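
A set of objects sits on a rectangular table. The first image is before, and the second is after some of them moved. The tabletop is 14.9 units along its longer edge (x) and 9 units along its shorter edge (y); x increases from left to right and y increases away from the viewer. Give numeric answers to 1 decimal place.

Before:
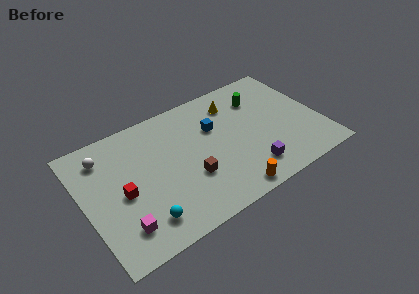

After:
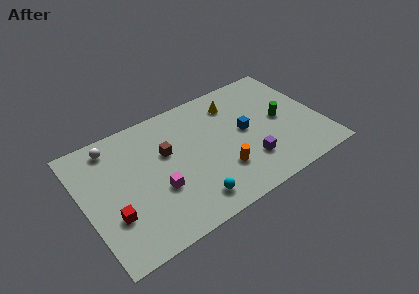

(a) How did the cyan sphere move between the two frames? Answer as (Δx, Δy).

(3.0, -0.2)

The cyan sphere was at about (3.2, 1.7) and moved to about (6.2, 1.5).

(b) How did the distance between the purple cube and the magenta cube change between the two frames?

-2.4

They were about 8.1 units apart before and 5.7 after — 2.4 units closer together.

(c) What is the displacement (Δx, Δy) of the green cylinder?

(1.0, -2.2)

The green cylinder was at about (11.5, 6.7) and moved to about (12.5, 4.5).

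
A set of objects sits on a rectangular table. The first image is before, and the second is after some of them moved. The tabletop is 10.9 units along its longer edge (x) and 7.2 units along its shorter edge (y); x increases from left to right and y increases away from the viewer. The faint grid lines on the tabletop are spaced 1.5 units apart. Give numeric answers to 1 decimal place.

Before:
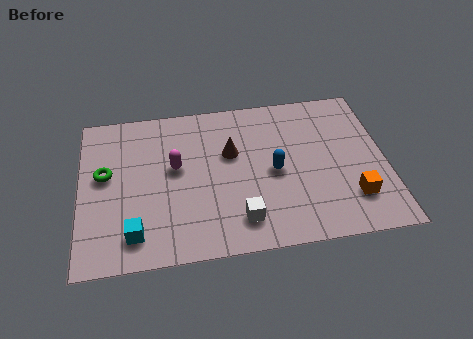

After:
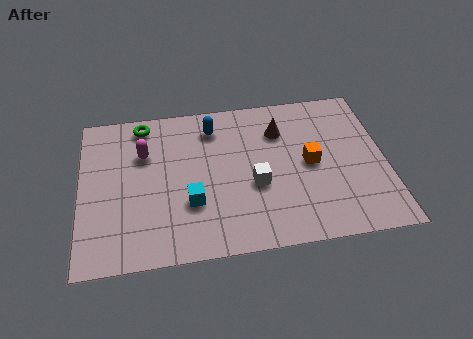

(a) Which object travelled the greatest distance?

the blue capsule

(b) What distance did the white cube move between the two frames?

1.6

The white cube moved from about (5.6, 1.4) to (6.2, 2.9), a distance of √(0.6² + 1.5²) ≈ 1.6.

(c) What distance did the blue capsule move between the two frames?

3.2

The blue capsule was near (6.9, 3.4) before and (4.8, 5.8) after, so it travelled √(2.1² + 2.4²) ≈ 3.2 units.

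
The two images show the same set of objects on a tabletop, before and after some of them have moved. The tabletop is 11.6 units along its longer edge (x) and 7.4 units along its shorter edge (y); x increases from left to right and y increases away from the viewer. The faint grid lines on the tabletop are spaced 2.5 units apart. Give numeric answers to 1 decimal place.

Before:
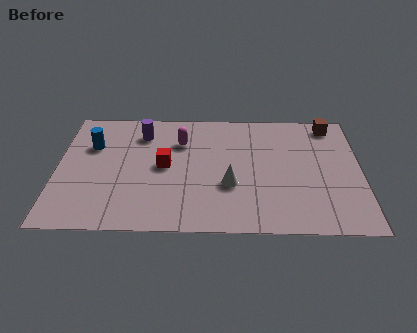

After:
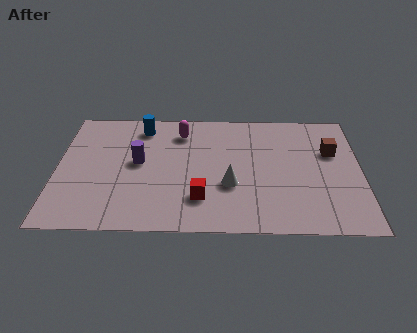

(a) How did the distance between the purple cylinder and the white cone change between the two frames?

-0.9

Before: roughly 4.6 units apart; after: 3.7. That's 0.9 units closer together.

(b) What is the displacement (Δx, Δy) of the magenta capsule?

(0.0, 0.6)

The magenta capsule was at about (4.7, 5.3) and moved to about (4.7, 5.9).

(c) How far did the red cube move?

2.4

From (4.1, 3.8) to (5.5, 1.9), the red cube covered √(1.4² + 1.9²) ≈ 2.4 units.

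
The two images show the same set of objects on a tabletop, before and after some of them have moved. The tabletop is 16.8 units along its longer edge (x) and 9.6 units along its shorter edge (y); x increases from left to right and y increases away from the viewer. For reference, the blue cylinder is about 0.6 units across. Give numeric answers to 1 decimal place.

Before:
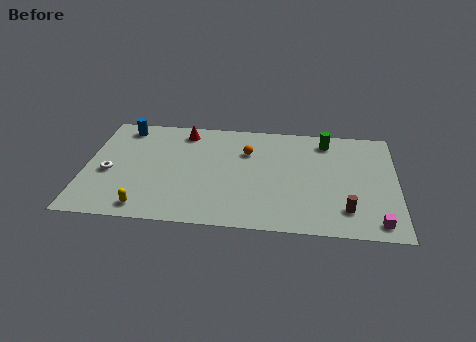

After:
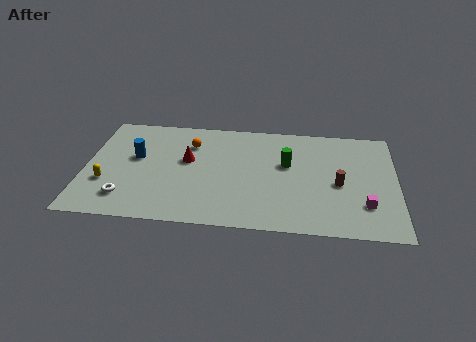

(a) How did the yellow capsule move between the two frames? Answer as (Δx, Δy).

(-2.2, 2.0)

The yellow capsule started near (3.4, 1.2) and ended near (1.2, 3.2).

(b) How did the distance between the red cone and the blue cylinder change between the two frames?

-0.5

The distance was about 3.3 in the first image and 2.8 in the second, so they moved 0.5 units closer together.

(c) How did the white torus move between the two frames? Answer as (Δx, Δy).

(1.0, -2.1)

From the two frames, the white torus sits at roughly (1.3, 4.1) before and (2.3, 2.0) after.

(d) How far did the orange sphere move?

3.1

The orange sphere was near (8.7, 6.7) before and (5.6, 7.1) after, so it travelled √(3.1² + 0.4²) ≈ 3.1 units.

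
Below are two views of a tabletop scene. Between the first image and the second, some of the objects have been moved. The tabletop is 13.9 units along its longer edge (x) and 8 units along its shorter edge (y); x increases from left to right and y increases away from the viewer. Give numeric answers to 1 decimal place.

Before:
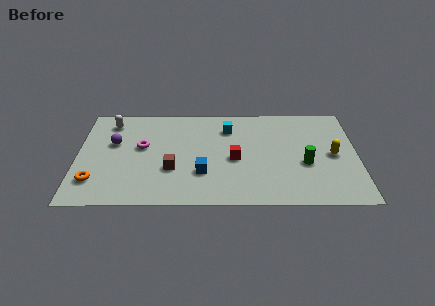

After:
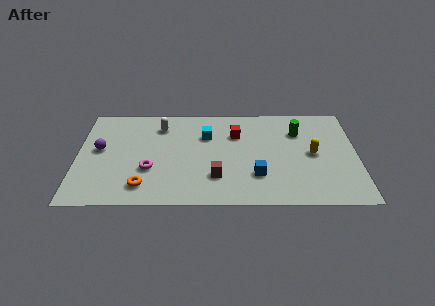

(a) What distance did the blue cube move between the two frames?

2.7

The blue cube moved from about (6.2, 2.5) to (8.9, 2.3), a distance of √(2.7² + 0.2²) ≈ 2.7.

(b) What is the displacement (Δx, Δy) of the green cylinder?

(-0.3, 2.6)

The green cylinder started near (11.3, 3.2) and ended near (11.0, 5.8).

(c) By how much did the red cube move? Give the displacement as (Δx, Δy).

(0.1, 2.0)

The red cube started near (7.8, 3.6) and ended near (7.9, 5.6).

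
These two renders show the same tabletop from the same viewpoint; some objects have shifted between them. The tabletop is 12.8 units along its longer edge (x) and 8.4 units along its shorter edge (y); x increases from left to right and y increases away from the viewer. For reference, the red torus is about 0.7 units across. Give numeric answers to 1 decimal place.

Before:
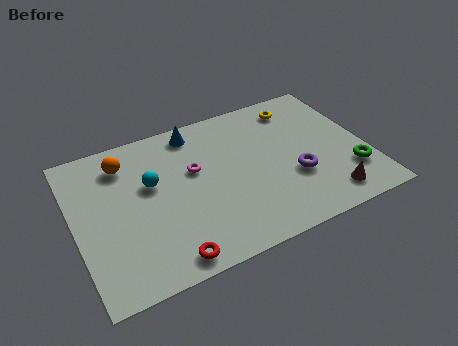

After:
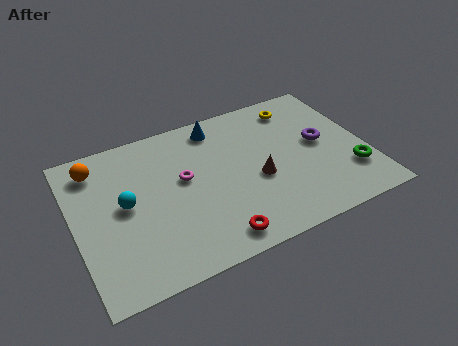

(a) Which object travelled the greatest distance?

the brown cone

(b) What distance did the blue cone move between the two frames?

1.0

From (5.6, 7.3) to (6.6, 7.2), the blue cone covered √(1.0² + 0.1²) ≈ 1.0 units.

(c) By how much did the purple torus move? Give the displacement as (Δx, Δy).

(1.4, 1.5)

The purple torus started near (9.5, 3.0) and ended near (10.9, 4.5).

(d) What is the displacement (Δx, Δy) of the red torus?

(2.1, 0.2)

The red torus started near (3.6, 0.9) and ended near (5.7, 1.1).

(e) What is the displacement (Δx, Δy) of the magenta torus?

(-0.5, -0.3)

From the two frames, the magenta torus sits at roughly (5.3, 5.1) before and (4.8, 4.8) after.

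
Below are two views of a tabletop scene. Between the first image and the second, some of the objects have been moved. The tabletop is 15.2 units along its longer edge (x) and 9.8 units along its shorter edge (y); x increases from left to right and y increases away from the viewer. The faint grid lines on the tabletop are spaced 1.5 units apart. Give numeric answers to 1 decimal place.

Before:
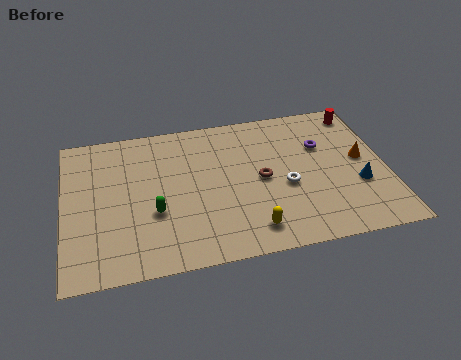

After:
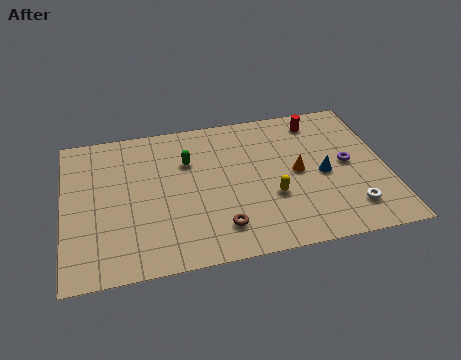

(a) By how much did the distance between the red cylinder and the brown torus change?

+1.8

The distance was about 6.2 in the first image and 8.0 in the second, so they moved 1.8 units further apart.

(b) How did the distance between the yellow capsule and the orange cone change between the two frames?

-4.7

Before: roughly 6.6 units apart; after: 1.9. That's 4.7 units closer together.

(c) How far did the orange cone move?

3.1

The orange cone was near (14.1, 5.2) before and (11.0, 4.9) after, so it travelled √(3.1² + 0.3²) ≈ 3.1 units.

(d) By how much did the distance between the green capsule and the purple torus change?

-0.9

They were about 8.6 units apart before and 7.7 after — 0.9 units closer together.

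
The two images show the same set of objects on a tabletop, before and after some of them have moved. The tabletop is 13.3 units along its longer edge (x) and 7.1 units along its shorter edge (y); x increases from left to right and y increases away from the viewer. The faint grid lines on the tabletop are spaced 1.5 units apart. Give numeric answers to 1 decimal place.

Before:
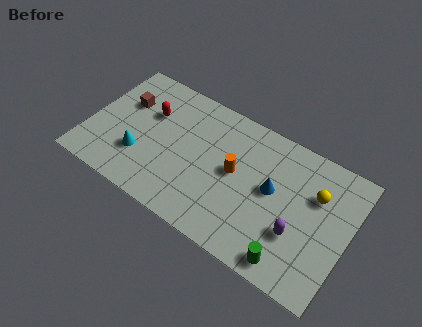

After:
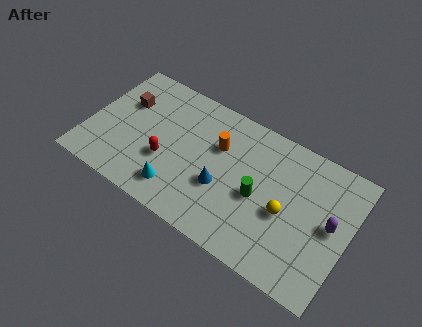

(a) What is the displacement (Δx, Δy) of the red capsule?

(1.2, -2.1)

From the two frames, the red capsule sits at roughly (2.9, 4.7) before and (4.1, 2.6) after.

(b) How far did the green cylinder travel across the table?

3.0

The green cylinder moved from about (10.8, 0.9) to (8.8, 3.2), a distance of √(2.0² + 2.3²) ≈ 3.0.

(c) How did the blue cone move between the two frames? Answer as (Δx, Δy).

(-2.4, -1.2)

The blue cone started near (9.4, 3.9) and ended near (7.0, 2.7).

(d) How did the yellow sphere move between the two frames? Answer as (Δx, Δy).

(-1.3, -1.7)

The yellow sphere started near (11.5, 4.8) and ended near (10.2, 3.1).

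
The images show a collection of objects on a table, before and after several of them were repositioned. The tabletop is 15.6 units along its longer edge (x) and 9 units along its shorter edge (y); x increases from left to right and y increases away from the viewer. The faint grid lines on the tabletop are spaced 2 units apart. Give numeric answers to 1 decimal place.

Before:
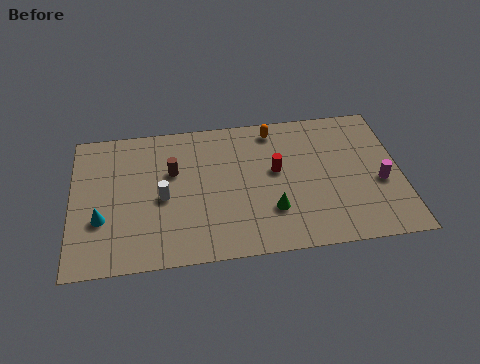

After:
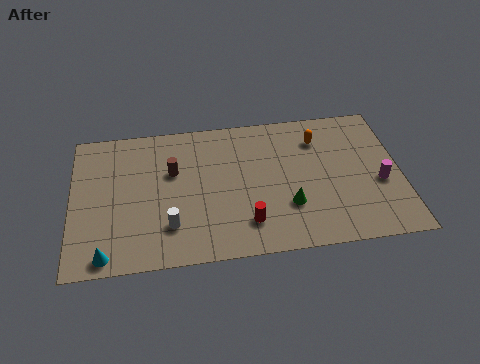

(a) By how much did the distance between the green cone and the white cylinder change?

+0.3

Before: roughly 5.3 units apart; after: 5.6. That's 0.3 units further apart.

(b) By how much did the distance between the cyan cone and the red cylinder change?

-1.8

The distance was about 8.5 in the first image and 6.7 in the second, so they moved 1.8 units closer together.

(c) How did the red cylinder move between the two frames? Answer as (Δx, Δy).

(-1.5, -3.1)

The red cylinder started near (9.7, 5.1) and ended near (8.2, 2.0).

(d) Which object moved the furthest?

the red cylinder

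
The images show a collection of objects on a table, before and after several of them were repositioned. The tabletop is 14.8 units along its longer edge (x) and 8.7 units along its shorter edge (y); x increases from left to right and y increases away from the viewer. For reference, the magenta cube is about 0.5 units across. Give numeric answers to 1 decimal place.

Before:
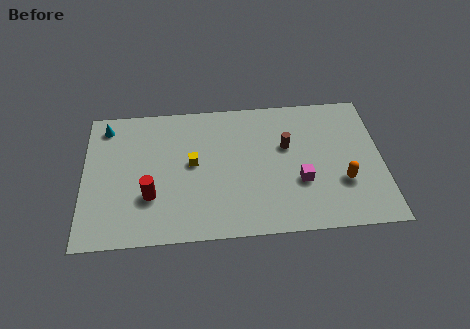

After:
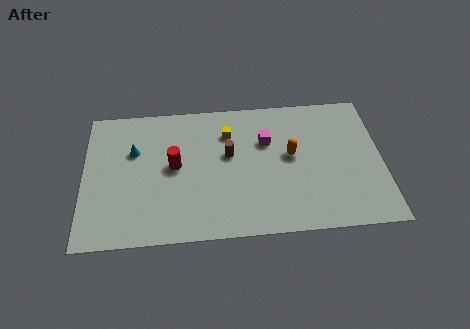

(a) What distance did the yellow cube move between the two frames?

2.5

The yellow cube moved from about (5.4, 4.7) to (7.2, 6.5), a distance of √(1.8² + 1.8²) ≈ 2.5.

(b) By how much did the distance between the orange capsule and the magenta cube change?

-0.5

They were about 2.1 units apart before and 1.6 after — 0.5 units closer together.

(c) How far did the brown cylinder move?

2.9

From (10.1, 5.4) to (7.2, 5.1), the brown cylinder covered √(2.9² + 0.3²) ≈ 2.9 units.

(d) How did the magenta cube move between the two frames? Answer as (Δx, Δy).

(-1.6, 2.7)

The magenta cube was at about (10.7, 3.1) and moved to about (9.1, 5.8).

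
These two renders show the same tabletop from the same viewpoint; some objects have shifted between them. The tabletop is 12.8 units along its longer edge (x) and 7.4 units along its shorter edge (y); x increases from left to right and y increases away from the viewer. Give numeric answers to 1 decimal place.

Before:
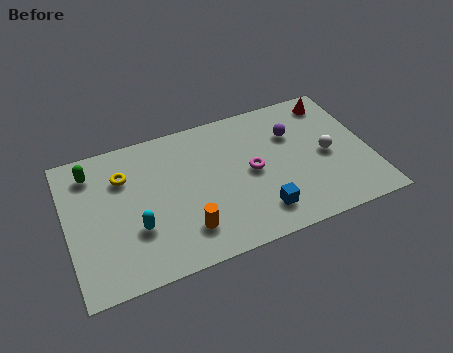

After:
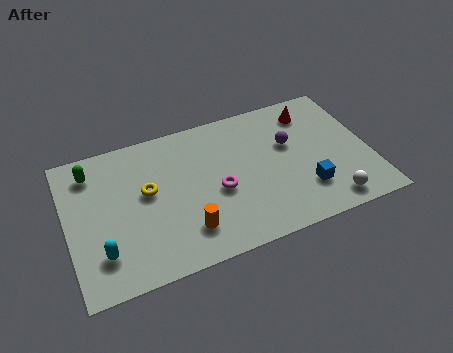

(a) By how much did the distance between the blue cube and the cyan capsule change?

+3.4

The distance was about 5.2 in the first image and 8.6 in the second, so they moved 3.4 units further apart.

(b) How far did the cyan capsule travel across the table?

1.7

The cyan capsule was near (2.8, 2.5) before and (1.3, 1.8) after, so it travelled √(1.5² + 0.7²) ≈ 1.7 units.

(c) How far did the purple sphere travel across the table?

0.5

The purple sphere was near (9.7, 5.1) before and (9.5, 4.6) after, so it travelled √(0.2² + 0.5²) ≈ 0.5 units.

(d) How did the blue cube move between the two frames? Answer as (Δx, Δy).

(2.0, 0.5)

From the two frames, the blue cube sits at roughly (7.9, 1.5) before and (9.9, 2.0) after.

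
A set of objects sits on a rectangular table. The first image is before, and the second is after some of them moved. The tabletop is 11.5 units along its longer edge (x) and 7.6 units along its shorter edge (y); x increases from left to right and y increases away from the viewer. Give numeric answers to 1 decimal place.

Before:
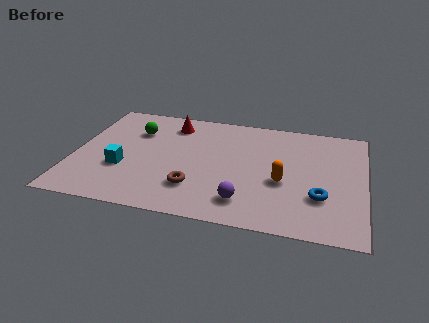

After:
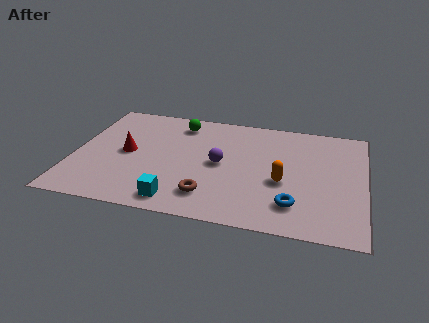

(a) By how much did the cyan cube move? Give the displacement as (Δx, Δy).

(2.3, -1.7)

The cyan cube started near (2.0, 2.7) and ended near (4.3, 1.0).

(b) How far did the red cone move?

2.9

The red cone moved from about (3.7, 6.2) to (2.1, 3.8), a distance of √(1.6² + 2.4²) ≈ 2.9.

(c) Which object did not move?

the orange capsule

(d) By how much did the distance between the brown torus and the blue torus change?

-1.6

Before: roughly 4.9 units apart; after: 3.3. That's 1.6 units closer together.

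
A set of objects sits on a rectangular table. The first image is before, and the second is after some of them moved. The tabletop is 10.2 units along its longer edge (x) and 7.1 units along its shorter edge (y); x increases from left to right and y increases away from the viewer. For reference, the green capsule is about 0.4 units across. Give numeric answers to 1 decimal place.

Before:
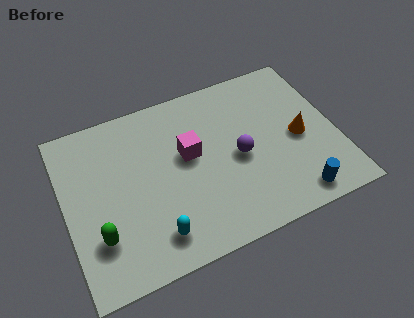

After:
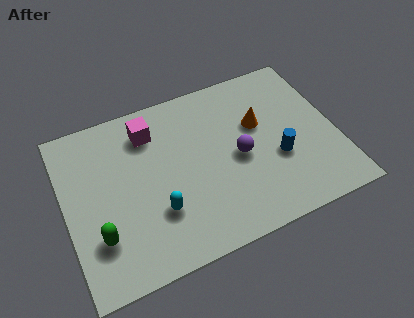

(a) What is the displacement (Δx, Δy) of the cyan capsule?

(0.2, 0.9)

From the two frames, the cyan capsule sits at roughly (3.1, 1.3) before and (3.3, 2.2) after.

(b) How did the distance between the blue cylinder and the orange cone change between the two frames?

-0.7

They were about 2.5 units apart before and 1.8 after — 0.7 units closer together.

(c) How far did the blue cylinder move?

1.8

The blue cylinder was near (8.3, 0.9) before and (7.9, 2.7) after, so it travelled √(0.4² + 1.8²) ≈ 1.8 units.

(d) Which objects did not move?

the green capsule and the purple sphere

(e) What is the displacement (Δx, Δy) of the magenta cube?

(-1.3, 1.5)

From the two frames, the magenta cube sits at roughly (4.7, 4.1) before and (3.4, 5.6) after.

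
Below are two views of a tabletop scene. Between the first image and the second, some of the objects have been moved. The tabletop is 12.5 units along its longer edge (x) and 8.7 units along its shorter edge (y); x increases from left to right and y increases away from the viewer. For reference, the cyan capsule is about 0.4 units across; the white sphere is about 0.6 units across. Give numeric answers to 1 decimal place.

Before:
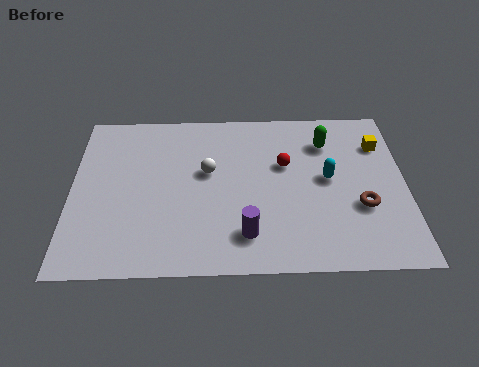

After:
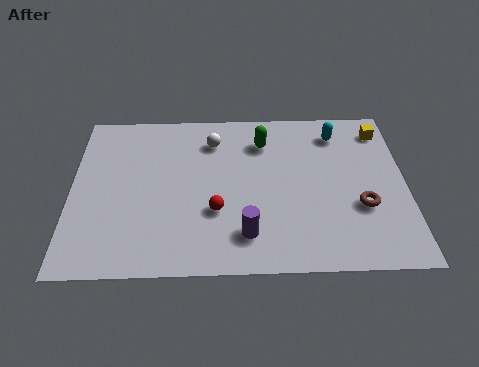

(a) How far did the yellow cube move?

0.8

The yellow cube moved from about (11.6, 6.4) to (11.7, 7.2), a distance of √(0.1² + 0.8²) ≈ 0.8.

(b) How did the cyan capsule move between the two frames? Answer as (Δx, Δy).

(0.4, 2.5)

From the two frames, the cyan capsule sits at roughly (9.6, 4.6) before and (10.0, 7.1) after.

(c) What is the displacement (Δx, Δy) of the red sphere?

(-2.6, -2.4)

The red sphere started near (8.0, 5.4) and ended near (5.4, 3.0).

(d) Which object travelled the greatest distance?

the red sphere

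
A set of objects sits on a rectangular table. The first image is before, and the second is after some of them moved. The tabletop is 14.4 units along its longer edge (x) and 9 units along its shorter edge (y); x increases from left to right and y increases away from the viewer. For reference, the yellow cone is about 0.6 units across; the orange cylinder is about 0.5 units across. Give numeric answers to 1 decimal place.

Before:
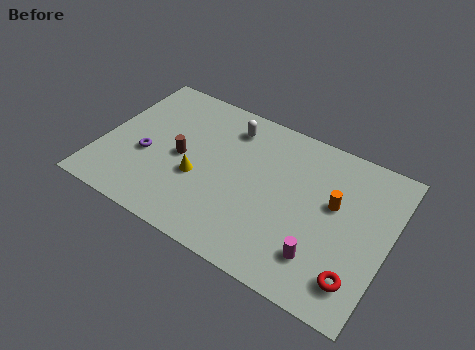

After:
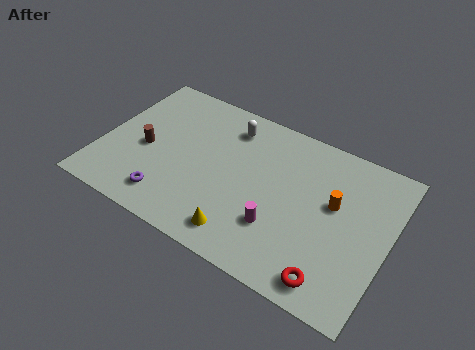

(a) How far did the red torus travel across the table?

1.3

The red torus moved from about (13.2, 1.8) to (12.1, 1.2), a distance of √(1.1² + 0.6²) ≈ 1.3.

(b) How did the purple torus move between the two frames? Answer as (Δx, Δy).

(1.5, -2.0)

From the two frames, the purple torus sits at roughly (2.3, 3.6) before and (3.8, 1.6) after.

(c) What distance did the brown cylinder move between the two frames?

1.8

From (4.0, 4.3) to (2.2, 4.0), the brown cylinder covered √(1.8² + 0.3²) ≈ 1.8 units.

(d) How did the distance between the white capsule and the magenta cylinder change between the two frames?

-1.9

The distance was about 7.5 in the first image and 5.6 in the second, so they moved 1.9 units closer together.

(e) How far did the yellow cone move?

3.3

From (5.0, 3.5) to (7.6, 1.4), the yellow cone covered √(2.6² + 2.1²) ≈ 3.3 units.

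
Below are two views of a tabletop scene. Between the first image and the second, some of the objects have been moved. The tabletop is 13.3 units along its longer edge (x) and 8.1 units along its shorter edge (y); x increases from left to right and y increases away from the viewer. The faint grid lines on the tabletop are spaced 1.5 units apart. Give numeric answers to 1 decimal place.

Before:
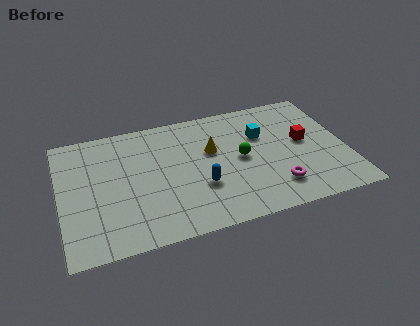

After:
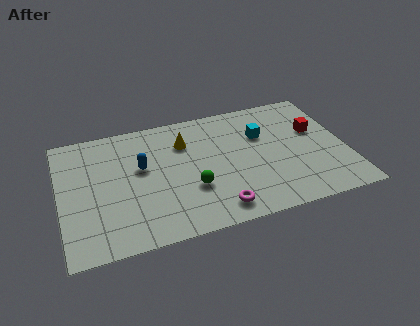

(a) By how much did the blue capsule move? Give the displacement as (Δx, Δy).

(-2.6, 2.0)

The blue capsule was at about (6.4, 2.8) and moved to about (3.8, 4.8).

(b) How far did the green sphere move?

2.7

The green sphere moved from about (8.4, 4.1) to (6.0, 2.8), a distance of √(2.4² + 1.3²) ≈ 2.7.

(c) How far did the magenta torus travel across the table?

2.9

The magenta torus moved from about (9.8, 1.8) to (7.0, 1.2), a distance of √(2.8² + 0.6²) ≈ 2.9.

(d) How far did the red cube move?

0.8

The red cube was near (11.4, 4.4) before and (12.0, 5.0) after, so it travelled √(0.6² + 0.6²) ≈ 0.8 units.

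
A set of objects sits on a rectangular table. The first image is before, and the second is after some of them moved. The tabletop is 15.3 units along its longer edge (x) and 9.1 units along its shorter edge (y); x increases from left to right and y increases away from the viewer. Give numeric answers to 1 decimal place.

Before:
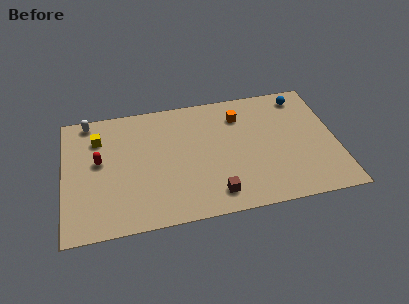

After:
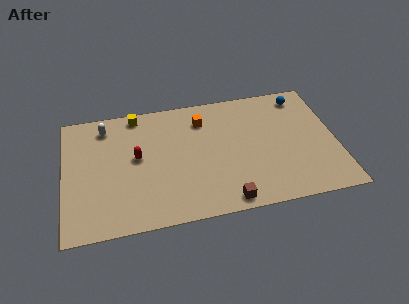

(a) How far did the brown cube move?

0.8

The brown cube was near (8.3, 1.5) before and (8.9, 0.9) after, so it travelled √(0.6² + 0.6²) ≈ 0.8 units.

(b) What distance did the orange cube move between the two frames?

2.1

The orange cube moved from about (10.0, 7.0) to (7.9, 7.1), a distance of √(2.1² + 0.1²) ≈ 2.1.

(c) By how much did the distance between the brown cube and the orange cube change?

+0.5

The distance was about 5.8 in the first image and 6.3 in the second, so they moved 0.5 units further apart.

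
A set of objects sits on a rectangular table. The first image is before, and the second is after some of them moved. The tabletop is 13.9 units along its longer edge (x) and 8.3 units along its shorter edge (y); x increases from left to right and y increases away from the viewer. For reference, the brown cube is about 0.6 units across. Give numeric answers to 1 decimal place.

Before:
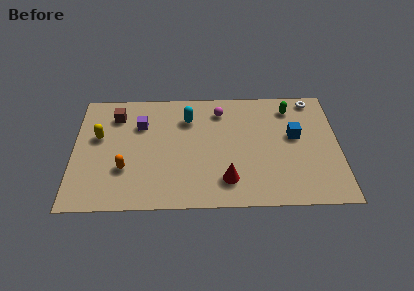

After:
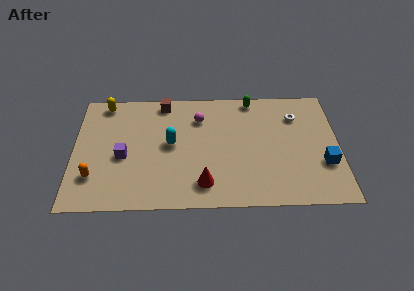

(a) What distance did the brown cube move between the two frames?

2.7

The brown cube was near (2.2, 6.5) before and (4.7, 7.4) after, so it travelled √(2.5² + 0.9²) ≈ 2.7 units.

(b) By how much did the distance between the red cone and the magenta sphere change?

-0.3

Before: roughly 4.9 units apart; after: 4.6. That's 0.3 units closer together.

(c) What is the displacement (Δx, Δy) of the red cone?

(-1.2, -0.2)

The red cone started near (8.0, 1.8) and ended near (6.8, 1.6).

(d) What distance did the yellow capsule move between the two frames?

2.4

The yellow capsule was near (1.3, 5.0) before and (1.6, 7.4) after, so it travelled √(0.3² + 2.4²) ≈ 2.4 units.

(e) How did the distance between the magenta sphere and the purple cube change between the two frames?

+0.5

The distance was about 4.3 in the first image and 4.8 in the second, so they moved 0.5 units further apart.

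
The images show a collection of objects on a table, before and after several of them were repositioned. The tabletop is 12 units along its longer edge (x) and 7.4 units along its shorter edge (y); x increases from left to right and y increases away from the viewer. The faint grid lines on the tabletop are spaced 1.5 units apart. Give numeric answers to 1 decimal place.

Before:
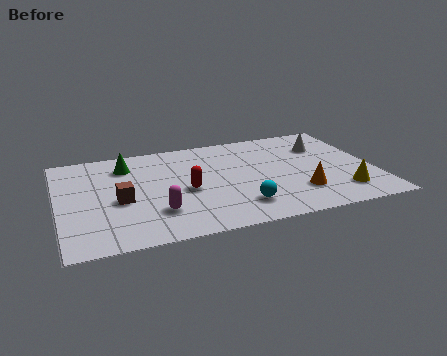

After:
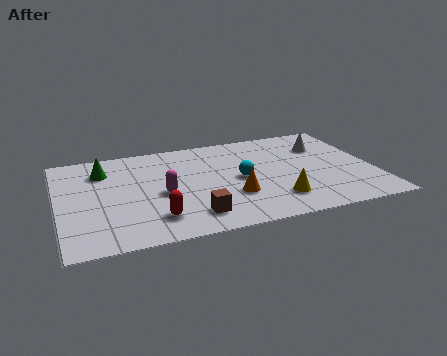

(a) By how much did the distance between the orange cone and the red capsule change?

-1.3

They were about 4.4 units apart before and 3.1 after — 1.3 units closer together.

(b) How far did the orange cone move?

2.5

The orange cone moved from about (9.0, 2.0) to (6.5, 2.4), a distance of √(2.5² + 0.4²) ≈ 2.5.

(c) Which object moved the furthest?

the brown cube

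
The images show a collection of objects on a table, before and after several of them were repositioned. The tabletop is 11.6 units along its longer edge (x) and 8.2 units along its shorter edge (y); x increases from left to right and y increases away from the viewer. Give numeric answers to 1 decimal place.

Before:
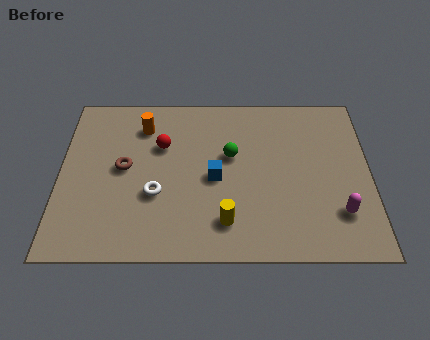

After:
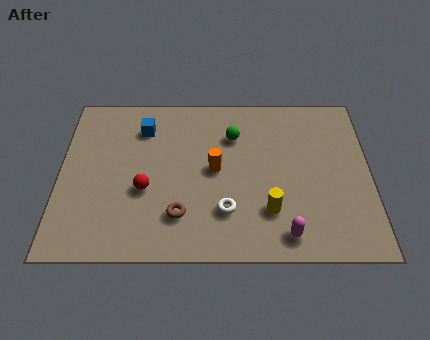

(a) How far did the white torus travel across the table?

2.7

The white torus moved from about (3.6, 3.0) to (6.2, 2.2), a distance of √(2.6² + 0.8²) ≈ 2.7.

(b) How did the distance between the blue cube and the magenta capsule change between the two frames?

+2.5

Before: roughly 4.9 units apart; after: 7.4. That's 2.5 units further apart.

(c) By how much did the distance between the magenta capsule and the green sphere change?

+0.3

They were about 4.9 units apart before and 5.2 after — 0.3 units further apart.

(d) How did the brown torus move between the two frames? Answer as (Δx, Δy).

(2.1, -2.3)

From the two frames, the brown torus sits at roughly (2.4, 4.3) before and (4.5, 2.0) after.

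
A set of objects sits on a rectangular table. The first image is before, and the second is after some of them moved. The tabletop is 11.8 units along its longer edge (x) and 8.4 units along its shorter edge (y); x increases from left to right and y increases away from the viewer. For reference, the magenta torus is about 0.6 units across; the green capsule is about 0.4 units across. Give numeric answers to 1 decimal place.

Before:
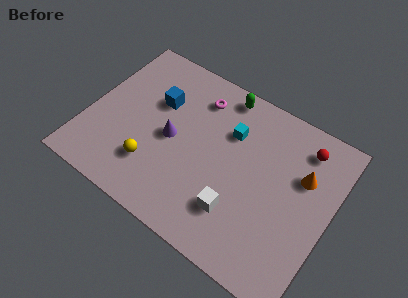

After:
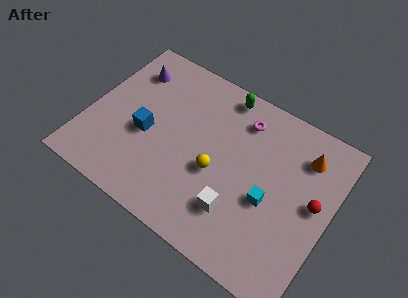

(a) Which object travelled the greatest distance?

the purple cone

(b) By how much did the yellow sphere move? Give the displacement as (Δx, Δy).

(2.9, 1.3)

The yellow sphere started near (3.5, 2.2) and ended near (6.4, 3.5).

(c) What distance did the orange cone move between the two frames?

1.0

The orange cone moved from about (10.3, 5.5) to (10.2, 6.5), a distance of √(0.1² + 1.0²) ≈ 1.0.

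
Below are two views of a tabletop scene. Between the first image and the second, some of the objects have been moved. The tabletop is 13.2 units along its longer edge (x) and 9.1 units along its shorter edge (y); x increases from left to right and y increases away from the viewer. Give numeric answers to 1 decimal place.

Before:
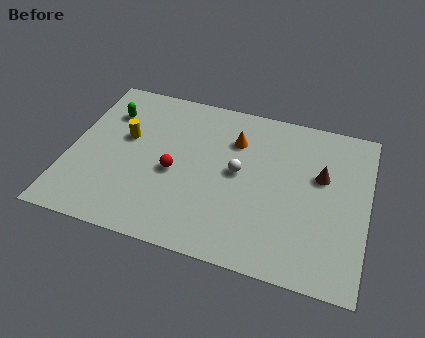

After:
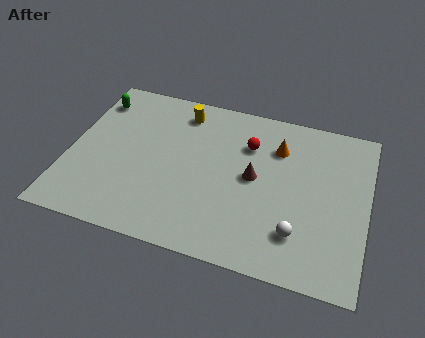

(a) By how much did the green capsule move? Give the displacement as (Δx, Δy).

(-0.7, 0.6)

The green capsule was at about (1.5, 6.7) and moved to about (0.8, 7.3).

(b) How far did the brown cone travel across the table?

3.0

The brown cone moved from about (11.1, 5.6) to (8.2, 4.7), a distance of √(2.9² + 0.9²) ≈ 3.0.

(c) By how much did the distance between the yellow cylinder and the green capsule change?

+2.3

The distance was about 1.6 in the first image and 3.9 in the second, so they moved 2.3 units further apart.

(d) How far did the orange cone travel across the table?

1.9

The orange cone moved from about (7.2, 6.6) to (9.1, 6.7), a distance of √(1.9² + 0.1²) ≈ 1.9.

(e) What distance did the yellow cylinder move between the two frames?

3.2

The yellow cylinder was near (2.4, 5.4) before and (4.7, 7.6) after, so it travelled √(2.3² + 2.2²) ≈ 3.2 units.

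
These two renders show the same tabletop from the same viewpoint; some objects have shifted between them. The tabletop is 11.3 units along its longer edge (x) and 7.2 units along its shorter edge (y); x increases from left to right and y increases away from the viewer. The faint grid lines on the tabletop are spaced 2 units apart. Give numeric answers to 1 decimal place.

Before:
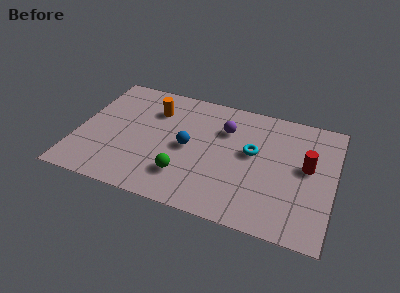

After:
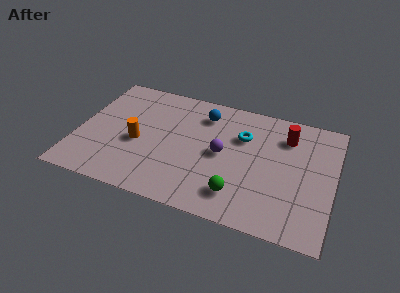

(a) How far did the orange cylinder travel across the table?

2.3

The orange cylinder was near (3.2, 5.3) before and (2.7, 3.1) after, so it travelled √(0.5² + 2.2²) ≈ 2.3 units.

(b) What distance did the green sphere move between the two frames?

2.4

The green sphere was near (4.9, 1.8) before and (7.3, 1.5) after, so it travelled √(2.4² + 0.3²) ≈ 2.4 units.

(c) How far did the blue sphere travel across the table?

2.3

From (4.9, 3.5) to (5.4, 5.7), the blue sphere covered √(0.5² + 2.2²) ≈ 2.3 units.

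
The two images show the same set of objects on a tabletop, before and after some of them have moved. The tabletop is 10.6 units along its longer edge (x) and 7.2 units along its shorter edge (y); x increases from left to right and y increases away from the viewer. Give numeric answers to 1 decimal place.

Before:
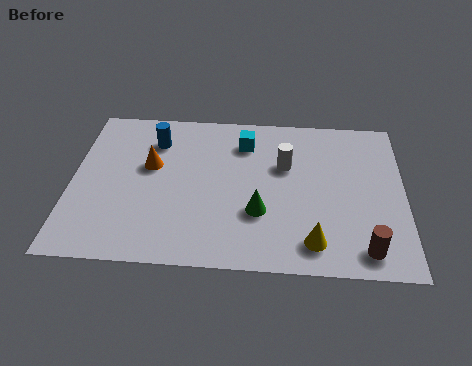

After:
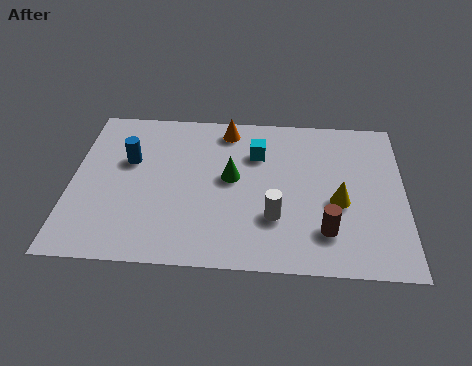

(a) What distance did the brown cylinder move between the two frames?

1.4

The brown cylinder was near (9.3, 1.0) before and (8.1, 1.7) after, so it travelled √(1.2² + 0.7²) ≈ 1.4 units.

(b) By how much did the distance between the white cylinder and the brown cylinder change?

-2.7

Before: roughly 4.4 units apart; after: 1.7. That's 2.7 units closer together.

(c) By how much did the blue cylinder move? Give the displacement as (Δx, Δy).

(-0.8, -1.0)

From the two frames, the blue cylinder sits at roughly (2.6, 5.5) before and (1.8, 4.5) after.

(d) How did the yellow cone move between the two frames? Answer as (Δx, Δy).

(0.8, 1.8)

From the two frames, the yellow cone sits at roughly (7.7, 1.2) before and (8.5, 3.0) after.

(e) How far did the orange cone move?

3.1

The orange cone moved from about (2.5, 4.3) to (4.9, 6.2), a distance of √(2.4² + 1.9²) ≈ 3.1.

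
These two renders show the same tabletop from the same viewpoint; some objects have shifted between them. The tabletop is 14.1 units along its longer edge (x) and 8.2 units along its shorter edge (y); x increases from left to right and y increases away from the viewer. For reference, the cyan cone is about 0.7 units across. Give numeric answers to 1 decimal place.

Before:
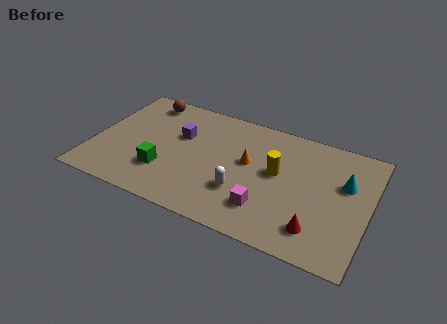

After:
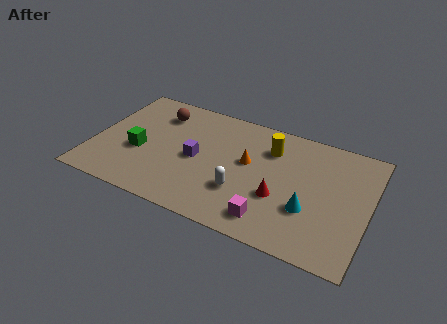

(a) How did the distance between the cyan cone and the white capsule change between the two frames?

-2.2

The distance was about 5.6 in the first image and 3.4 in the second, so they moved 2.2 units closer together.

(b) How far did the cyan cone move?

2.9

The cyan cone was near (12.8, 5.2) before and (11.2, 2.8) after, so it travelled √(1.6² + 2.4²) ≈ 2.9 units.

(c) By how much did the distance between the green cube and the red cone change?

-0.6

Before: roughly 7.9 units apart; after: 7.3. That's 0.6 units closer together.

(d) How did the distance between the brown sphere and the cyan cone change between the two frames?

-1.8

They were about 10.8 units apart before and 9.0 after — 1.8 units closer together.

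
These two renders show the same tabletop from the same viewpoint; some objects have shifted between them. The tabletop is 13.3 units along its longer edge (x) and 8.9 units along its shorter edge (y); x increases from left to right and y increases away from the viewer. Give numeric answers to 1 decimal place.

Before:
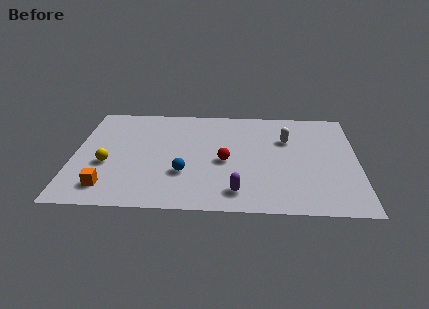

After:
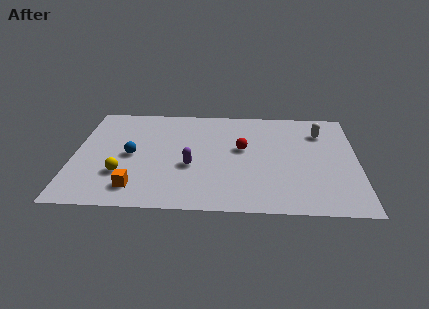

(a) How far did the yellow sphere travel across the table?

1.1

From (1.6, 3.5) to (2.3, 2.7), the yellow sphere covered √(0.7² + 0.8²) ≈ 1.1 units.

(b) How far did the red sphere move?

1.4

The red sphere was near (7.1, 4.0) before and (7.9, 5.1) after, so it travelled √(0.8² + 1.1²) ≈ 1.4 units.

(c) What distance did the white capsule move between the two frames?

1.7

From (10.0, 6.0) to (11.6, 6.7), the white capsule covered √(1.6² + 0.7²) ≈ 1.7 units.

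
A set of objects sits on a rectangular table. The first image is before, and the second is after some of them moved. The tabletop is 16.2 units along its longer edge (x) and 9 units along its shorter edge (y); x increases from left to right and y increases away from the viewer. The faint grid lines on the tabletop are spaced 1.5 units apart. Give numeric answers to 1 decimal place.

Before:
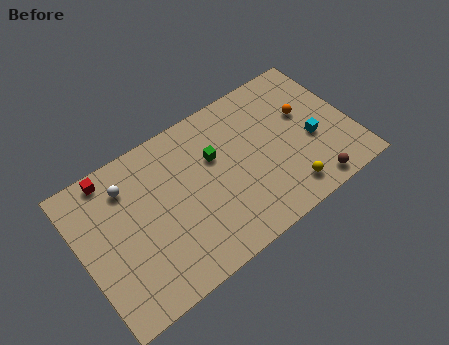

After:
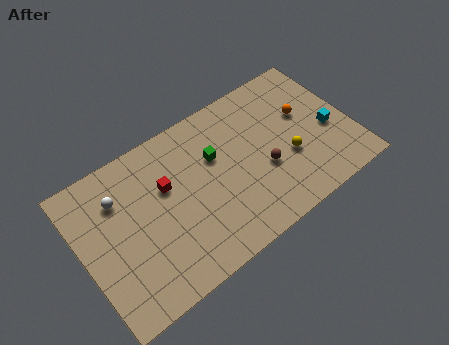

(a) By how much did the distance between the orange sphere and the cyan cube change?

+0.3

The distance was about 1.8 in the first image and 2.1 in the second, so they moved 0.3 units further apart.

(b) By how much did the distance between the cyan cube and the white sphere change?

+1.5

The distance was about 11.2 in the first image and 12.7 in the second, so they moved 1.5 units further apart.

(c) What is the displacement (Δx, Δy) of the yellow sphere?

(0.5, 1.9)

The yellow sphere was at about (11.8, 1.5) and moved to about (12.3, 3.4).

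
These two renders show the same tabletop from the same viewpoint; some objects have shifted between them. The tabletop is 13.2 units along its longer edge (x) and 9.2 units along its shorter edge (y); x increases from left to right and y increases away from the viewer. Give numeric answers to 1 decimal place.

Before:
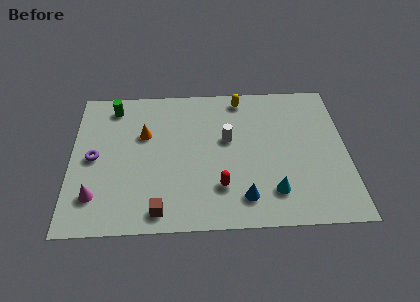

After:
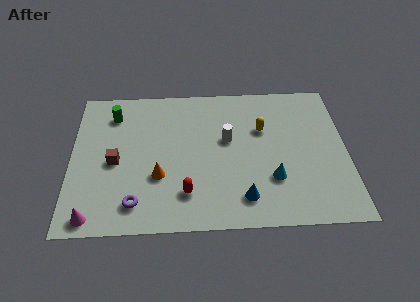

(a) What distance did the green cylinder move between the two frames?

0.5

The green cylinder moved from about (2.0, 7.8) to (2.0, 7.3), a distance of √(0.0² + 0.5²) ≈ 0.5.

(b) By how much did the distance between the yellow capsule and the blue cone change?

-2.0

They were about 6.4 units apart before and 4.4 after — 2.0 units closer together.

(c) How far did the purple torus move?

3.5

The purple torus moved from about (1.1, 4.5) to (3.1, 1.6), a distance of √(2.0² + 2.9²) ≈ 3.5.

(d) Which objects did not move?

the blue cone and the white cylinder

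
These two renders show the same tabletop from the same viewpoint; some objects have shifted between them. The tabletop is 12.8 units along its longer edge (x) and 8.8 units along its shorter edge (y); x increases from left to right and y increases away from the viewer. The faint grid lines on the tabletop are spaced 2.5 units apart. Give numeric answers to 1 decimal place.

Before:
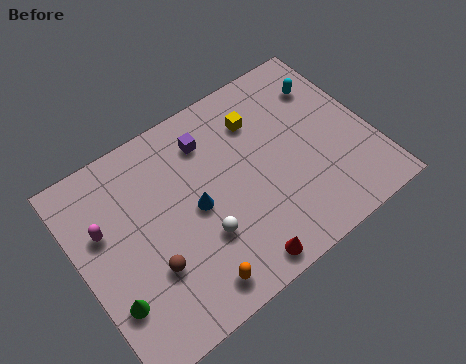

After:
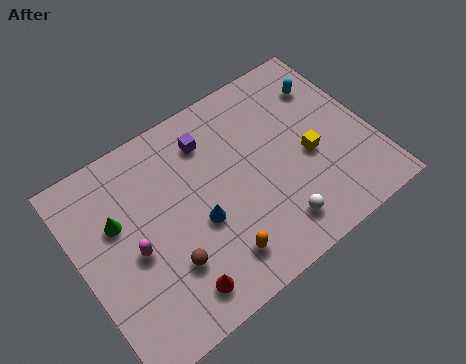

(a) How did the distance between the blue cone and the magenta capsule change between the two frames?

-1.2

The distance was about 4.0 in the first image and 2.8 in the second, so they moved 1.2 units closer together.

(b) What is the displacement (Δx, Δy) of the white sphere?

(3.0, -1.3)

The white sphere started near (5.0, 2.9) and ended near (8.0, 1.6).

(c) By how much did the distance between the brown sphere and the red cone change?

-2.8

The distance was about 4.0 in the first image and 1.2 in the second, so they moved 2.8 units closer together.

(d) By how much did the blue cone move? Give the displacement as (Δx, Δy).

(0.0, -0.7)

From the two frames, the blue cone sits at roughly (5.0, 4.3) before and (5.0, 3.6) after.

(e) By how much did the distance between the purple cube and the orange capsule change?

-0.8

The distance was about 6.0 in the first image and 5.2 in the second, so they moved 0.8 units closer together.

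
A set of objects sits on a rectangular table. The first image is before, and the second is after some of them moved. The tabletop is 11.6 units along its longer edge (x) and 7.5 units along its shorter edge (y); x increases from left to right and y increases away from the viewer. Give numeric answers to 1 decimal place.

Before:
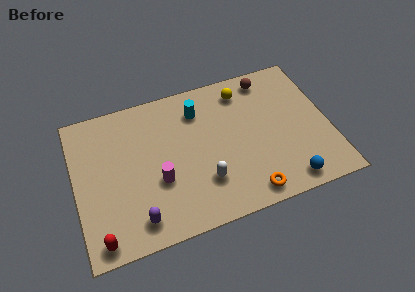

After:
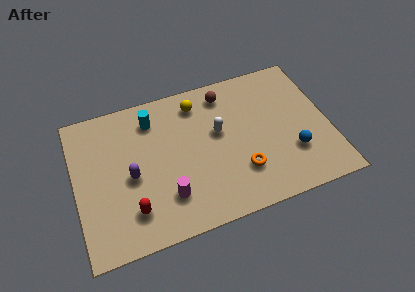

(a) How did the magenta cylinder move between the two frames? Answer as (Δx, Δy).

(0.3, -0.9)

The magenta cylinder was at about (3.7, 2.8) and moved to about (4.0, 1.9).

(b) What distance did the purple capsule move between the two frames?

2.2

The purple capsule moved from about (2.6, 1.2) to (2.5, 3.4), a distance of √(0.1² + 2.2²) ≈ 2.2.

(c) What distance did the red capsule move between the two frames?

1.7

The red capsule was near (0.9, 0.8) before and (2.4, 1.7) after, so it travelled √(1.5² + 0.9²) ≈ 1.7 units.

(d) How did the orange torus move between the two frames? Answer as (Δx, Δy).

(-0.2, 1.2)

From the two frames, the orange torus sits at roughly (7.6, 0.9) before and (7.4, 2.1) after.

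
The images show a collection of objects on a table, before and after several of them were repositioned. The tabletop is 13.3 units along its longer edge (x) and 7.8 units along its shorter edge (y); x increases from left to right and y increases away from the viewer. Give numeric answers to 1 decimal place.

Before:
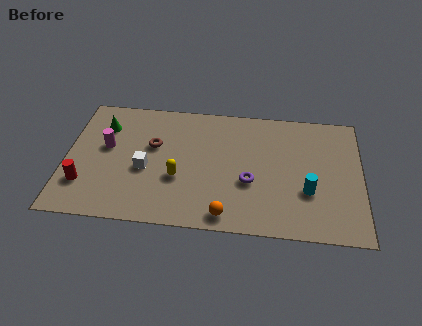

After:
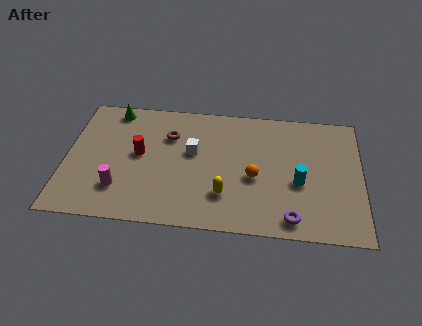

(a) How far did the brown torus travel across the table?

1.0

From (3.9, 4.8) to (4.6, 5.5), the brown torus covered √(0.7² + 0.7²) ≈ 1.0 units.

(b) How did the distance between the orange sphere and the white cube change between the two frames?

-1.3

Before: roughly 4.4 units apart; after: 3.1. That's 1.3 units closer together.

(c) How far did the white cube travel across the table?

2.5

From (3.6, 3.3) to (5.7, 4.6), the white cube covered √(2.1² + 1.3²) ≈ 2.5 units.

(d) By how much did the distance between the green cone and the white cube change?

+1.2

Before: roughly 3.2 units apart; after: 4.4. That's 1.2 units further apart.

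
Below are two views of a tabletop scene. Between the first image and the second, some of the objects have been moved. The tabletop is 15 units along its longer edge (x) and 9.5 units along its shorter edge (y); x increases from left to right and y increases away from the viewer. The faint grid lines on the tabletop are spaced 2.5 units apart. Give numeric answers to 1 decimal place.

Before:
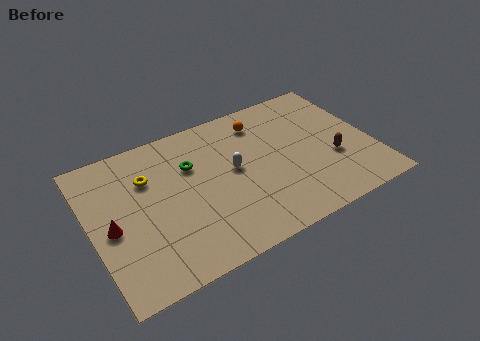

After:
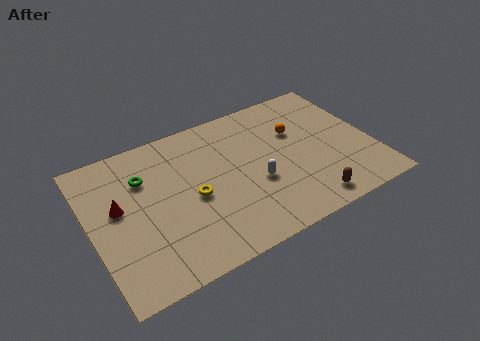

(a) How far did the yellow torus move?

3.1

The yellow torus was near (3.2, 6.6) before and (5.3, 4.3) after, so it travelled √(2.1² + 2.3²) ≈ 3.1 units.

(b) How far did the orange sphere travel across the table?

2.3

The orange sphere moved from about (9.5, 7.7) to (11.2, 6.2), a distance of √(1.7² + 1.5²) ≈ 2.3.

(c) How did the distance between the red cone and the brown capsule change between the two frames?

-1.4

They were about 11.8 units apart before and 10.4 after — 1.4 units closer together.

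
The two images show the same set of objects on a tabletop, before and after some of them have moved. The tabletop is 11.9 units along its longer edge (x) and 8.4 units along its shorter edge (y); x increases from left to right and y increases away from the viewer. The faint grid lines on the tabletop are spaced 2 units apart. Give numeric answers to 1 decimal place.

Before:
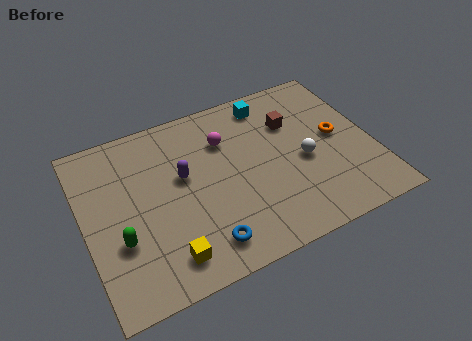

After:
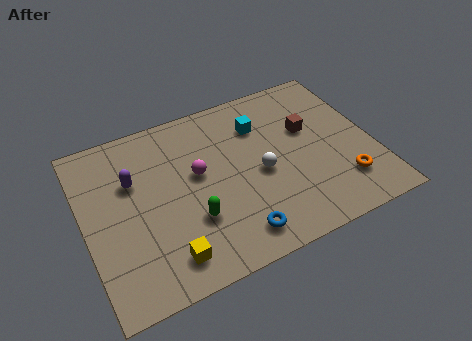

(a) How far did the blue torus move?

1.3

From (4.5, 1.4) to (5.8, 1.3), the blue torus covered √(1.3² + 0.1²) ≈ 1.3 units.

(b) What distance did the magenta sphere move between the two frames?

1.8

The magenta sphere was near (6.0, 6.0) before and (4.7, 4.8) after, so it travelled √(1.3² + 1.2²) ≈ 1.8 units.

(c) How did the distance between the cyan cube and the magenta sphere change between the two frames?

+0.8

Before: roughly 2.3 units apart; after: 3.1. That's 0.8 units further apart.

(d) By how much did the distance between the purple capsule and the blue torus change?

+2.1

They were about 3.5 units apart before and 5.6 after — 2.1 units further apart.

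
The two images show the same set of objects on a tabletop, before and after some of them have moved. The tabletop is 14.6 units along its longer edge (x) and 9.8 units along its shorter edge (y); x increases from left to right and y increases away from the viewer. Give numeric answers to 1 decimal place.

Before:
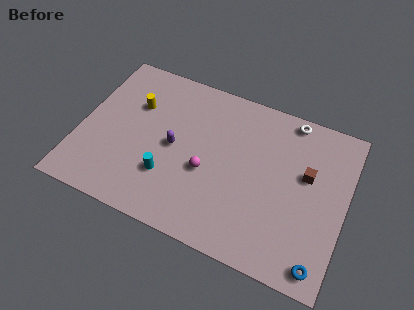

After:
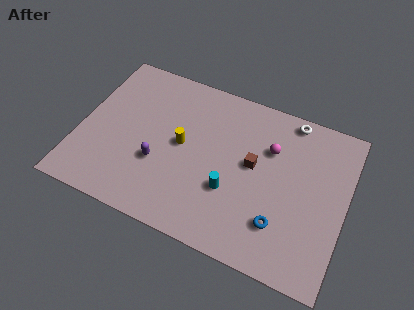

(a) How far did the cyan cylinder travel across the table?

3.4

From (5.1, 2.9) to (8.5, 3.4), the cyan cylinder covered √(3.4² + 0.5²) ≈ 3.4 units.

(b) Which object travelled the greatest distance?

the magenta sphere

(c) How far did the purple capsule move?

1.5

From (5.2, 4.8) to (4.5, 3.5), the purple capsule covered √(0.7² + 1.3²) ≈ 1.5 units.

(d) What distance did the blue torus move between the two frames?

2.7

The blue torus was near (13.6, 1.1) before and (11.3, 2.5) after, so it travelled √(2.3² + 1.4²) ≈ 2.7 units.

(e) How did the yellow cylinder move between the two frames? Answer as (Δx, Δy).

(2.8, -1.5)

The yellow cylinder started near (2.8, 6.6) and ended near (5.6, 5.1).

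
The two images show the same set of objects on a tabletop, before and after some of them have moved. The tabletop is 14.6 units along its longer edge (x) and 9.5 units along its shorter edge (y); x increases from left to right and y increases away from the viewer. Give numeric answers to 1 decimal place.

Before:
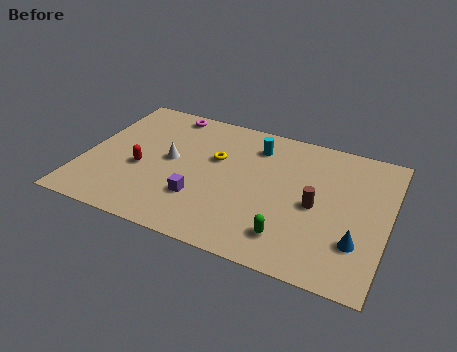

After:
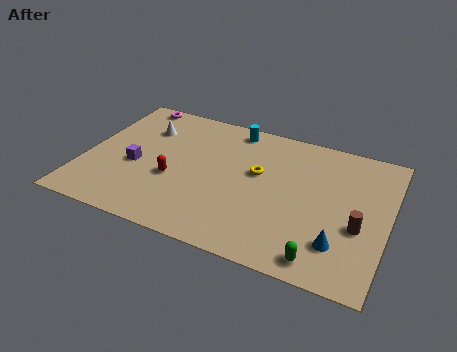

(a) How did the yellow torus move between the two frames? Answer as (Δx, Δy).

(2.1, -0.3)

The yellow torus was at about (6.2, 5.9) and moved to about (8.3, 5.6).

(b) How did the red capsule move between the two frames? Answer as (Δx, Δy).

(1.6, -0.2)

The red capsule started near (2.8, 3.9) and ended near (4.4, 3.7).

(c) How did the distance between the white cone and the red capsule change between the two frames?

+2.0

They were about 1.7 units apart before and 3.7 after — 2.0 units further apart.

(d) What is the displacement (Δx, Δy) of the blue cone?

(-0.8, -0.4)

From the two frames, the blue cone sits at roughly (13.3, 2.7) before and (12.5, 2.3) after.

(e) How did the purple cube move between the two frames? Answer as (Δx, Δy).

(-3.3, 1.2)

From the two frames, the purple cube sits at roughly (5.8, 2.8) before and (2.5, 4.0) after.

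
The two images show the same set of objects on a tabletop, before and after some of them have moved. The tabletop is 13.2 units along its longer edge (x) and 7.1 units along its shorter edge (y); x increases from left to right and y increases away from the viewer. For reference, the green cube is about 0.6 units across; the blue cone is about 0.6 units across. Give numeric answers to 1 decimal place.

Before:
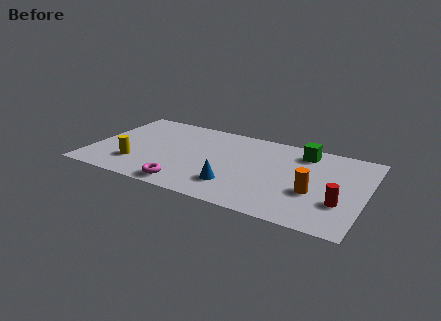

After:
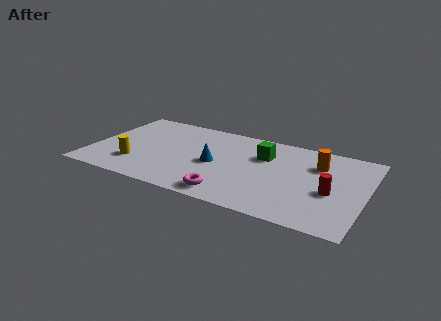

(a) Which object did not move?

the yellow cylinder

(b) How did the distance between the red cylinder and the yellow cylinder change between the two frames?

-0.4

Before: roughly 9.8 units apart; after: 9.4. That's 0.4 units closer together.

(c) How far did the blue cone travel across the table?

1.9

The blue cone was near (7.1, 1.8) before and (6.0, 3.3) after, so it travelled √(1.1² + 1.5²) ≈ 1.9 units.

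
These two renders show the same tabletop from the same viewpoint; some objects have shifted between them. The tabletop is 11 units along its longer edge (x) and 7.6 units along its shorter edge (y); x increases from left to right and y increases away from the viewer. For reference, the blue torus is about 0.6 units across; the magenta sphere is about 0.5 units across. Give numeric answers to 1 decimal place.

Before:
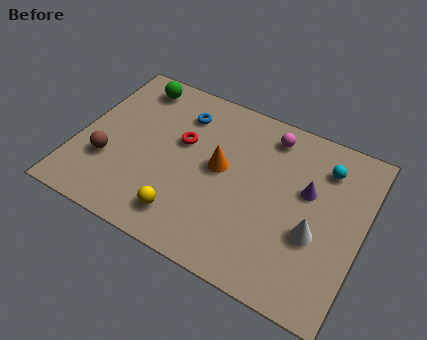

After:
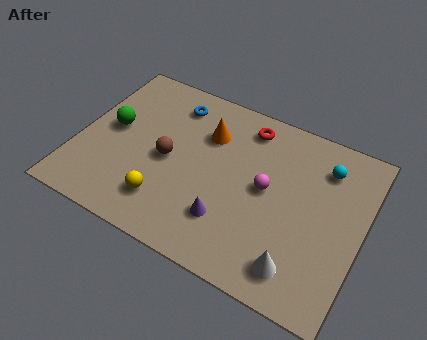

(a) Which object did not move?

the cyan sphere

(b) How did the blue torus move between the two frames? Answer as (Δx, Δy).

(-0.4, 0.3)

The blue torus was at about (3.7, 5.9) and moved to about (3.3, 6.2).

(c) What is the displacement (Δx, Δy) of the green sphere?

(-0.5, -2.4)

From the two frames, the green sphere sits at roughly (1.7, 6.5) before and (1.2, 4.1) after.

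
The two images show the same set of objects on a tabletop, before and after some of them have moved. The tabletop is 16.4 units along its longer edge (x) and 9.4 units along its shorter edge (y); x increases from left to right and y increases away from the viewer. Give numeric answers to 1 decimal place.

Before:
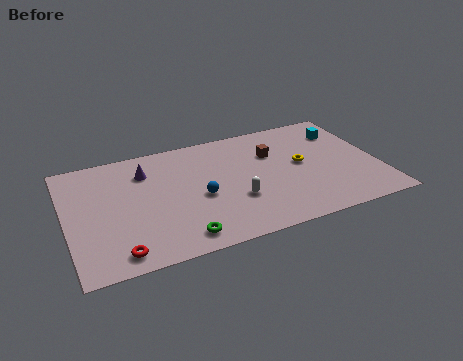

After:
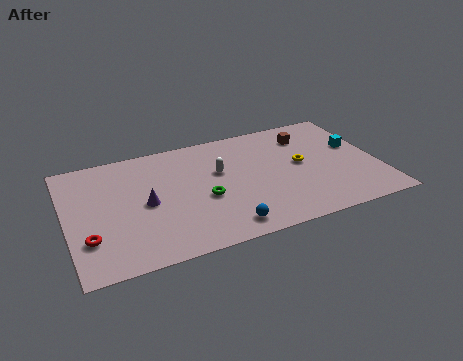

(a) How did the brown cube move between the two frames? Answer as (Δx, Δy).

(2.0, 0.9)

The brown cube was at about (11.0, 6.4) and moved to about (13.0, 7.3).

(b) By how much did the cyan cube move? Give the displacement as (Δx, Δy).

(0.5, -1.5)

The cyan cube was at about (14.9, 7.1) and moved to about (15.4, 5.6).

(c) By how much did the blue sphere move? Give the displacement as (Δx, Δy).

(1.0, -2.8)

From the two frames, the blue sphere sits at roughly (6.9, 4.1) before and (7.9, 1.3) after.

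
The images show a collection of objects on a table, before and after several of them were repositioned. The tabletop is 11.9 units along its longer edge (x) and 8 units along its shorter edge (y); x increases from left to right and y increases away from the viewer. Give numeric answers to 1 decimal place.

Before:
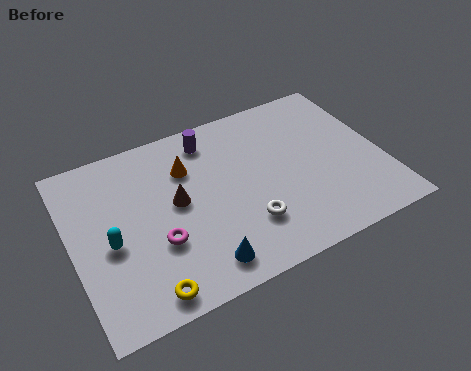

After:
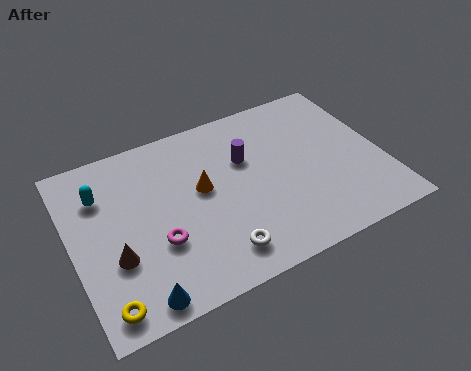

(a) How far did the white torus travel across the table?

1.4

The white torus moved from about (6.4, 2.2) to (5.2, 1.4), a distance of √(1.2² + 0.8²) ≈ 1.4.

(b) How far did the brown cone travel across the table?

2.9

From (4.0, 4.3) to (1.5, 2.8), the brown cone covered √(2.5² + 1.5²) ≈ 2.9 units.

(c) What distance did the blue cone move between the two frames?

2.4

From (4.5, 1.2) to (2.1, 0.8), the blue cone covered √(2.4² + 0.4²) ≈ 2.4 units.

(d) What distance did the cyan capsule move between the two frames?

2.3

From (1.4, 3.5) to (1.3, 5.8), the cyan capsule covered √(0.1² + 2.3²) ≈ 2.3 units.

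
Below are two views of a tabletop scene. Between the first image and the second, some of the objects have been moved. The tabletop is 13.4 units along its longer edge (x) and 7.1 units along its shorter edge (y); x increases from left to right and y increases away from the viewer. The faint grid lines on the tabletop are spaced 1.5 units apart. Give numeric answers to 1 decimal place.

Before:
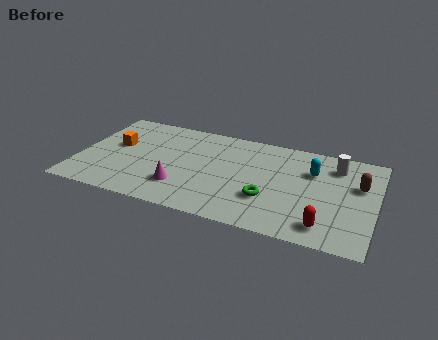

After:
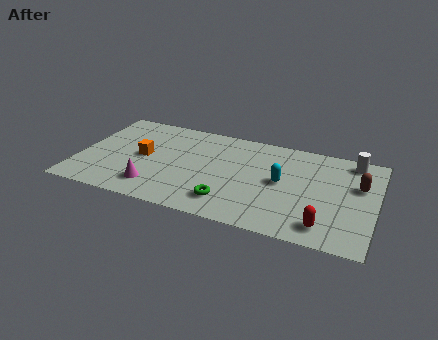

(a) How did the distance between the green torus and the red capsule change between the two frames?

+1.5

The distance was about 2.8 in the first image and 4.3 in the second, so they moved 1.5 units further apart.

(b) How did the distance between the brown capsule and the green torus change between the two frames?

+1.9

Before: roughly 4.5 units apart; after: 6.4. That's 1.9 units further apart.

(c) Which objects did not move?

the red capsule and the brown capsule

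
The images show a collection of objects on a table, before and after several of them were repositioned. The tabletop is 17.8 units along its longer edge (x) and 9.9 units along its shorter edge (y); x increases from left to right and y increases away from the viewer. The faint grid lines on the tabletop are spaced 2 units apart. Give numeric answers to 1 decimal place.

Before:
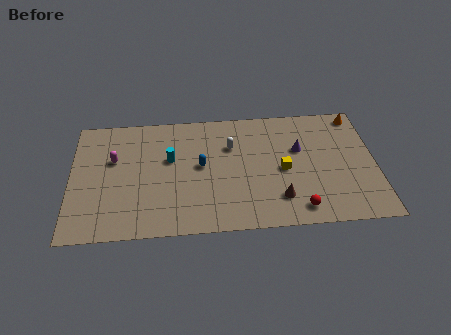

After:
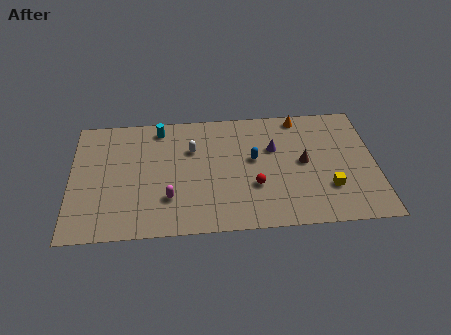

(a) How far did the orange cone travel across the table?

3.4

The orange cone was near (16.9, 8.8) before and (13.5, 8.9) after, so it travelled √(3.4² + 0.1²) ≈ 3.4 units.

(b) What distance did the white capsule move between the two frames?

2.3

From (9.4, 6.8) to (7.1, 6.7), the white capsule covered √(2.3² + 0.1²) ≈ 2.3 units.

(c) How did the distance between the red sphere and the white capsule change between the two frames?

-1.7

Before: roughly 6.6 units apart; after: 4.9. That's 1.7 units closer together.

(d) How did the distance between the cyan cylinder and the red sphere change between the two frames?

-1.1

Before: roughly 8.7 units apart; after: 7.6. That's 1.1 units closer together.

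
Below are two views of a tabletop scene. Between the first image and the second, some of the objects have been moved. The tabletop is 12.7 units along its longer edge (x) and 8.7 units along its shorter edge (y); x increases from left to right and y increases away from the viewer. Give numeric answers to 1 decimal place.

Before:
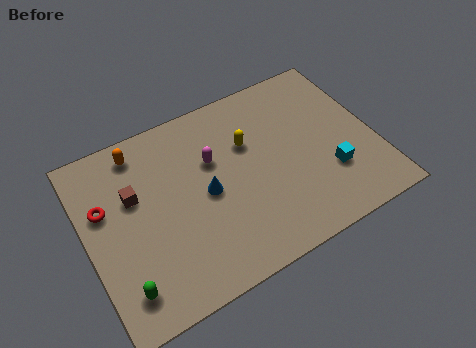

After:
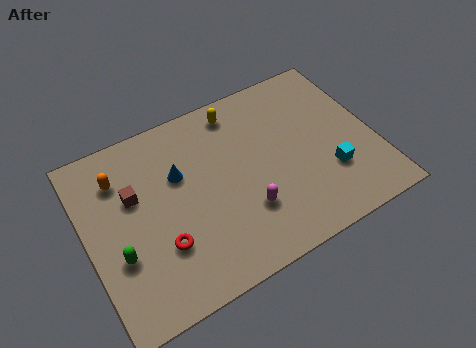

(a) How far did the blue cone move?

1.7

From (5.2, 4.2) to (4.2, 5.6), the blue cone covered √(1.0² + 1.4²) ≈ 1.7 units.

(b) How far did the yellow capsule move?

1.8

The yellow capsule moved from about (7.3, 5.7) to (7.1, 7.5), a distance of √(0.2² + 1.8²) ≈ 1.8.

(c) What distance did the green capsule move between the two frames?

1.5

The green capsule was near (1.2, 1.6) before and (1.2, 3.1) after, so it travelled √(0.0² + 1.5²) ≈ 1.5 units.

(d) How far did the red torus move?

3.5

The red torus moved from about (0.9, 5.5) to (3.0, 2.7), a distance of √(2.1² + 2.8²) ≈ 3.5.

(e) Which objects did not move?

the cyan cube and the brown cube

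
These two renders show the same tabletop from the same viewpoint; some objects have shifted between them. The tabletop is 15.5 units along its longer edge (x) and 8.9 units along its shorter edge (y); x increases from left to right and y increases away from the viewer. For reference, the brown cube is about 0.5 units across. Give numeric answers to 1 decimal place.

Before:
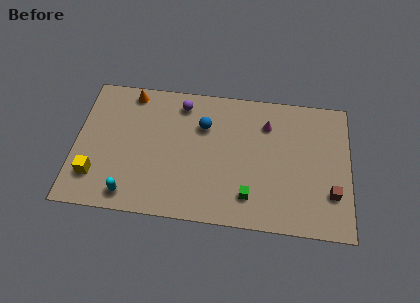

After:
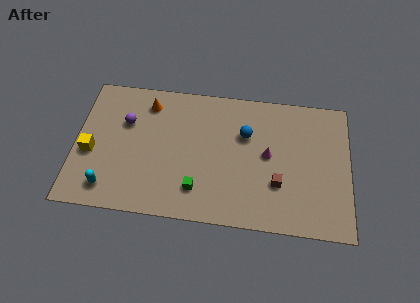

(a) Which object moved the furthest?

the purple sphere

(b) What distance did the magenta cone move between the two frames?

2.0

From (10.8, 6.7) to (10.9, 4.7), the magenta cone covered √(0.1² + 2.0²) ≈ 2.0 units.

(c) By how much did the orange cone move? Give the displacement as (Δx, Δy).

(1.0, -0.6)

The orange cone started near (3.0, 7.9) and ended near (4.0, 7.3).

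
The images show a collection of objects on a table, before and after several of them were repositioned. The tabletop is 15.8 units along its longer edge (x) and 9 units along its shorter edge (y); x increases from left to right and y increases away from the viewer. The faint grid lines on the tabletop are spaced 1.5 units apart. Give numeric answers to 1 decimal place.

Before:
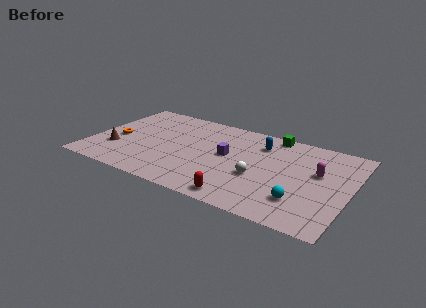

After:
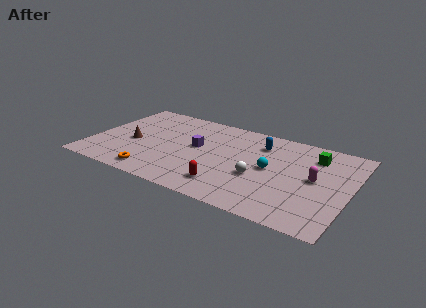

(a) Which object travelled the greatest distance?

the orange torus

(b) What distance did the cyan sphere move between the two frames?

3.1

The cyan sphere was near (13.1, 2.3) before and (11.0, 4.6) after, so it travelled √(2.1² + 2.3²) ≈ 3.1 units.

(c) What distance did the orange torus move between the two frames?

4.0

From (1.5, 4.0) to (4.3, 1.2), the orange torus covered √(2.8² + 2.8²) ≈ 4.0 units.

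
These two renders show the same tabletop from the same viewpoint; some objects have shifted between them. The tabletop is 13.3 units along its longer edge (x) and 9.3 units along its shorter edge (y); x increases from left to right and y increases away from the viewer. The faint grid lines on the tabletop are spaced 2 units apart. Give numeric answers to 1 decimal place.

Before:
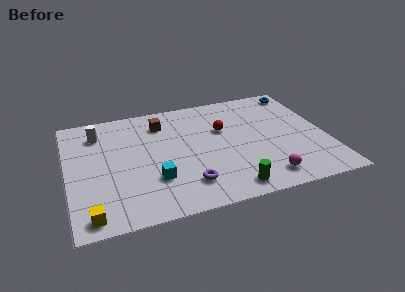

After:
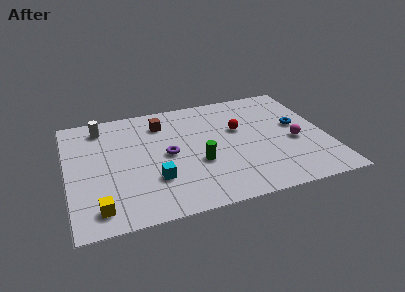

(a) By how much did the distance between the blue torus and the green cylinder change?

-2.8

The distance was about 8.4 in the first image and 5.6 in the second, so they moved 2.8 units closer together.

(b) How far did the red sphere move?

0.8

The red sphere was near (8.1, 5.9) before and (8.9, 5.7) after, so it travelled √(0.8² + 0.2²) ≈ 0.8 units.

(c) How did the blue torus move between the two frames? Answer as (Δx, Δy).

(-0.5, -3.0)

The blue torus was at about (12.4, 8.2) and moved to about (11.9, 5.2).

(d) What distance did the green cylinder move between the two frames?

2.8

The green cylinder moved from about (8.0, 1.1) to (6.6, 3.5), a distance of √(1.4² + 2.4²) ≈ 2.8.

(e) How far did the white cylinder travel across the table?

0.5

The white cylinder was near (1.7, 7.3) before and (1.9, 7.8) after, so it travelled √(0.2² + 0.5²) ≈ 0.5 units.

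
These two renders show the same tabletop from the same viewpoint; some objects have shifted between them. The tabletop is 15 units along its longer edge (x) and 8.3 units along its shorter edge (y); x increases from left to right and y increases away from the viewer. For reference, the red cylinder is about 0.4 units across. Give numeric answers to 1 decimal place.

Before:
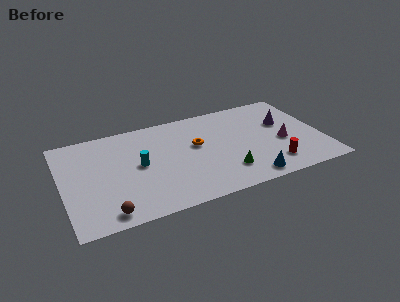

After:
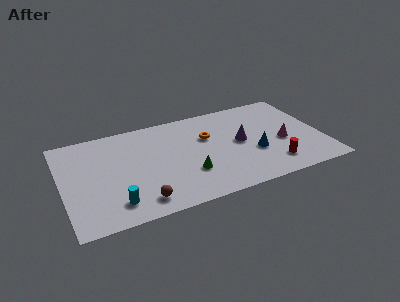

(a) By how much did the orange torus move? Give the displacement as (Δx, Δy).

(0.7, 0.5)

From the two frames, the orange torus sits at roughly (7.8, 4.9) before and (8.5, 5.4) after.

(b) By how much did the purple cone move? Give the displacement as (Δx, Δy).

(-2.7, -0.9)

The purple cone started near (13.0, 5.2) and ended near (10.3, 4.3).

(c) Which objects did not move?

the red cylinder and the magenta cone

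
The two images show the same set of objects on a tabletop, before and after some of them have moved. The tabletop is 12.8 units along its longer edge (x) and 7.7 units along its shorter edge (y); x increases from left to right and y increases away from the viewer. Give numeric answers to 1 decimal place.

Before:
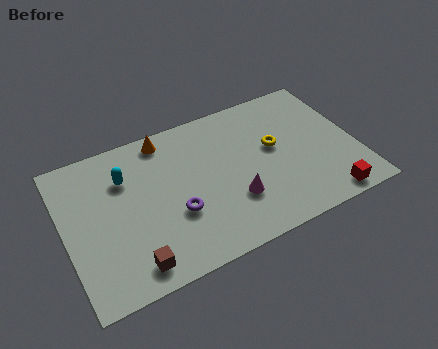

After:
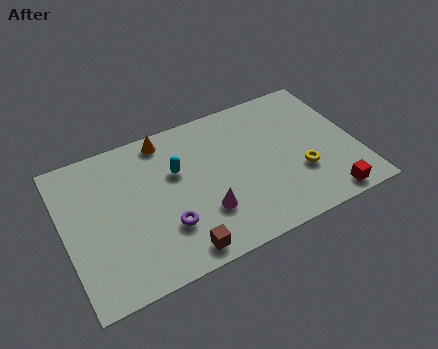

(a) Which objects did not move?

the orange cone and the red cube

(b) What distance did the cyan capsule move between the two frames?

2.3

From (2.8, 5.5) to (5.0, 4.9), the cyan capsule covered √(2.2² + 0.6²) ≈ 2.3 units.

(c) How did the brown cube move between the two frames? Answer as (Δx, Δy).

(2.0, -0.2)

From the two frames, the brown cube sits at roughly (2.6, 1.1) before and (4.6, 0.9) after.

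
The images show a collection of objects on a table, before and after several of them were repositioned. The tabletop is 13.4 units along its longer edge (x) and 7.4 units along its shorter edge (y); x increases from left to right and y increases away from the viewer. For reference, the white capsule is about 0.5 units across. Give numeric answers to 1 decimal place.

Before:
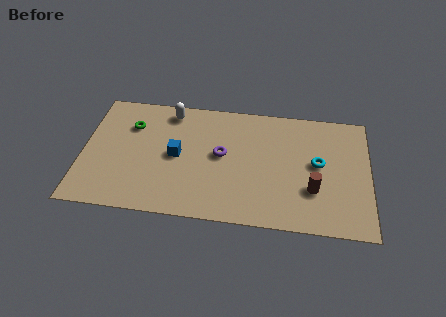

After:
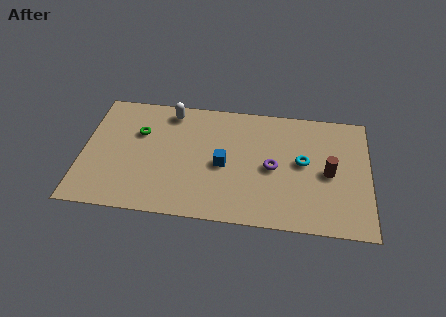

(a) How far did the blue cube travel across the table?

2.2

From (4.4, 3.7) to (6.6, 3.4), the blue cube covered √(2.2² + 0.3²) ≈ 2.2 units.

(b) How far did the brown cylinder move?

1.3

From (10.8, 2.4) to (11.5, 3.5), the brown cylinder covered √(0.7² + 1.1²) ≈ 1.3 units.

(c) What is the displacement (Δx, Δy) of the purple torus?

(2.4, -0.5)

From the two frames, the purple torus sits at roughly (6.5, 4.0) before and (8.9, 3.5) after.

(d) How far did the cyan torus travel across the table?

0.7

The cyan torus was near (11.0, 4.0) before and (10.3, 4.0) after, so it travelled √(0.7² + 0.0²) ≈ 0.7 units.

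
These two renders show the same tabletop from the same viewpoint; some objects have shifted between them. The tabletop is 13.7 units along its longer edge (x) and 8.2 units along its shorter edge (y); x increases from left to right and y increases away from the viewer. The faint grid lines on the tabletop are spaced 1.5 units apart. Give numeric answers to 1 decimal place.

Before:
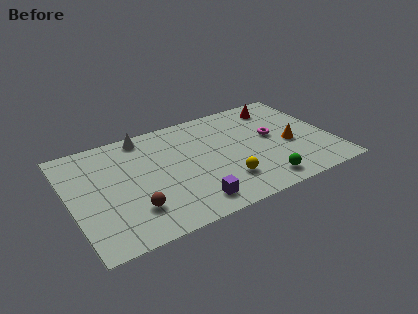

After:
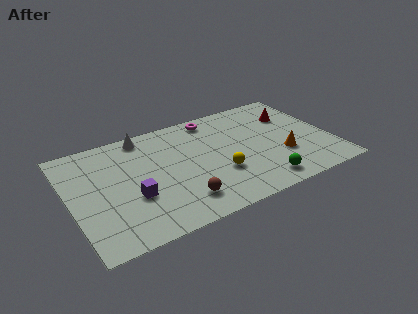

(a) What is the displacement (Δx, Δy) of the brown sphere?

(2.4, -0.4)

The brown sphere was at about (3.0, 2.1) and moved to about (5.4, 1.7).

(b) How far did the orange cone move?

0.9

The orange cone moved from about (11.5, 3.5) to (11.0, 2.8), a distance of √(0.5² + 0.7²) ≈ 0.9.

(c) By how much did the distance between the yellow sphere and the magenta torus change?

+0.6

Before: roughly 3.8 units apart; after: 4.4. That's 0.6 units further apart.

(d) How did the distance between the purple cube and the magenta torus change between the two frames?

+0.6

The distance was about 5.8 in the first image and 6.4 in the second, so they moved 0.6 units further apart.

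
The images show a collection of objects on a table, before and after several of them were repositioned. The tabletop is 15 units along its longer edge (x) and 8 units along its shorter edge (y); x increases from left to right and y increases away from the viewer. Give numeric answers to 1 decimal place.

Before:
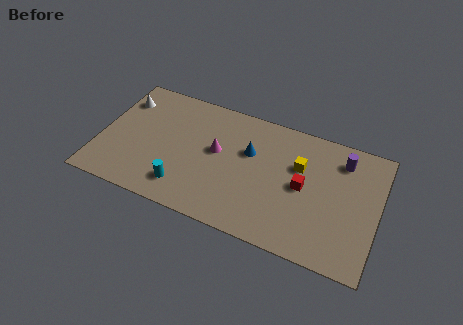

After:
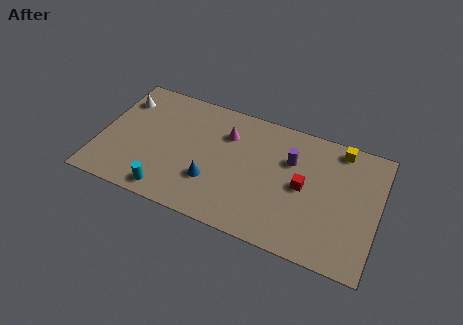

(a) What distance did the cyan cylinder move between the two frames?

1.0

From (4.8, 1.6) to (4.0, 1.0), the cyan cylinder covered √(0.8² + 0.6²) ≈ 1.0 units.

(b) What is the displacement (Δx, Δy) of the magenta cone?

(0.4, 1.3)

The magenta cone was at about (6.3, 4.5) and moved to about (6.7, 5.8).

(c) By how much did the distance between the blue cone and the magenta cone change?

+1.5

The distance was about 1.8 in the first image and 3.3 in the second, so they moved 1.5 units further apart.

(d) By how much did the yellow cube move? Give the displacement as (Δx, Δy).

(2.0, 1.9)

From the two frames, the yellow cube sits at roughly (10.7, 5.2) before and (12.7, 7.1) after.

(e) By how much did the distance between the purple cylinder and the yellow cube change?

+0.5

The distance was about 2.5 in the first image and 3.0 in the second, so they moved 0.5 units further apart.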